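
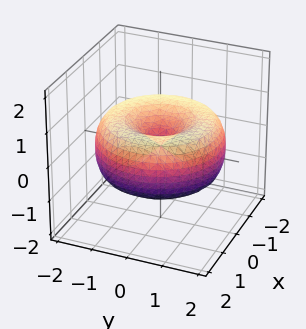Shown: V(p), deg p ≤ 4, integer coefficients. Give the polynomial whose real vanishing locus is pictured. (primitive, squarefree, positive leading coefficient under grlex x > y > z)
First, deg p = 4. A generic line meets the surface in up to 4 points.
Then, symmetries: rotational symmetry about the z-axis ⇒ p depends on x, y only through x² + y².
Then, observable constraints: it meets the z-axis at z = 0 (among the integer gridlines); a circular section at z = 0 has radius between 1 and 2.
Finally, putting this together gives p.

x^4 + 2*x^2*y^2 + y^4 - 3*x^2 - 3*y^2 + 3*z^2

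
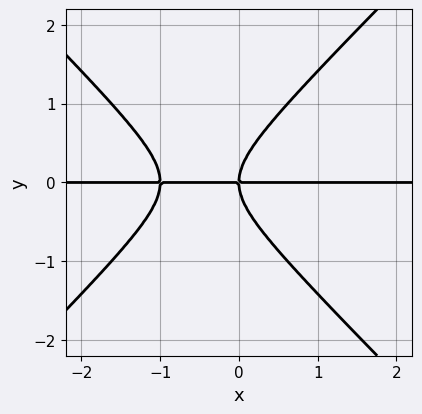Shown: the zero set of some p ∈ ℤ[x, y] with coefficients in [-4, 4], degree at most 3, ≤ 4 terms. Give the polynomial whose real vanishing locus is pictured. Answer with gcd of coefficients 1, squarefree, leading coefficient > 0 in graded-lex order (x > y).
x^2*y - y^3 + x*y

1. deg p = 3. The shape is more complex than any degree-2 curve.
2. Observable constraints: it crosses the y-axis at the gridline y = 0; every point of the x-axis in the box is on the curve.
3. Matching integer coefficients to the picture gives p.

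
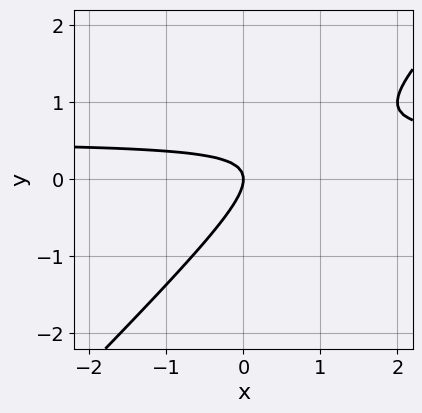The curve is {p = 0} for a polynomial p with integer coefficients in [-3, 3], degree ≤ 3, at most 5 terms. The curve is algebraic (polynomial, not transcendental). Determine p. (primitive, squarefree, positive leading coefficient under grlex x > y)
2*x*y - 2*y^2 - x

(a) The degree is 2 — a generic line meets the curve in up to 2 points.
(b) Observable constraints: one y-axis crossing is at y = 0; one x-axis crossing is at x = 0.
(c) Solving for integer coefficients yields p as stated.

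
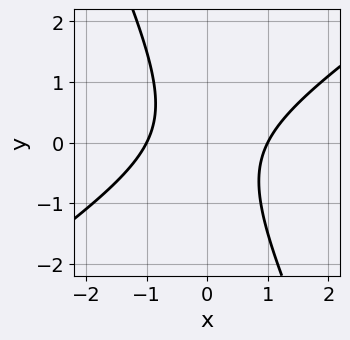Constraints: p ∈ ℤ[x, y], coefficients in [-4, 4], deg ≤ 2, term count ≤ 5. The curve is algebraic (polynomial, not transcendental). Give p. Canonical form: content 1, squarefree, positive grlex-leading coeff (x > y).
Degree: the shape is more complex than any degree-1 curve, so deg p = 2.
From the visible intercepts: among the integer gridlines, it crosses the x-axis at x ∈ {-1, 1}; the curve avoids every integer y-axis point in the box.
Assembling these constraints gives the stated polynomial.

3*x^2 - 3*x*y - 2*y^2 - 3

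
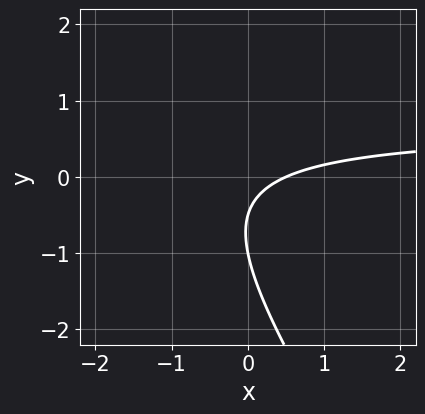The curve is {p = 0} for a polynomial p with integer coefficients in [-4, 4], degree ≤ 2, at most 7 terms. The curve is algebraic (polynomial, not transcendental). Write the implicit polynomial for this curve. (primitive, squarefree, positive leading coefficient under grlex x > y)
3*x*y + 2*y^2 - 2*x + 3*y + 1

1. deg p = 2. The shape is more complex than any degree-1 curve.
2. Checking where it meets the axes: one y-axis crossing is at y = -1.
3. The integer polynomial consistent with all of this is the stated p.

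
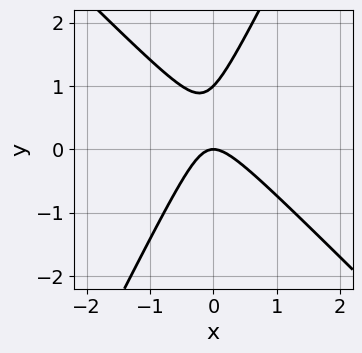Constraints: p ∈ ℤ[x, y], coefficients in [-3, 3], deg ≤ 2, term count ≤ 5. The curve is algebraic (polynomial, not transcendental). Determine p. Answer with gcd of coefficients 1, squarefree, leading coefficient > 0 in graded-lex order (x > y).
First, degree: a generic line meets the curve in up to 2 points, so deg p = 2.
Then, from the visible intercepts: one x-axis crossing is at x = 0; the y-axis gridline crossings are at y ∈ {0, 1}.
Finally, fitting integer coefficients to these (and the overall shape) gives p.

2*x^2 + x*y - y^2 + y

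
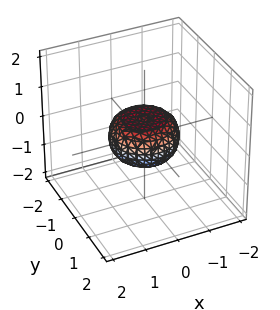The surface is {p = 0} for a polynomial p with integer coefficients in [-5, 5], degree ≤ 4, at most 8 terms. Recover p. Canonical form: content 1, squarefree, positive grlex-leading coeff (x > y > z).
2*x^4 + 4*x^2*y^2 + 2*y^4 - x^2 - y^2 + 3*z^2 - 1

(a) The degree is 4 — a generic line meets the surface in up to 4 points.
(b) Symmetries: rotational symmetry about the z-axis ⇒ p depends on x, y only through x² + y².
(c) From the visible intercepts: a circular section at z = 0 has radius exactly 1; the x-axis gridline crossings are at x ∈ {-1, 1}.
(d) Assembling these constraints gives the stated polynomial. Check: (0, -1, 0) on the y-axis lies on the surface, and p(0, -1, 0) = 0. ✓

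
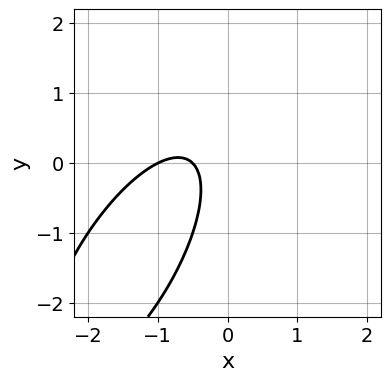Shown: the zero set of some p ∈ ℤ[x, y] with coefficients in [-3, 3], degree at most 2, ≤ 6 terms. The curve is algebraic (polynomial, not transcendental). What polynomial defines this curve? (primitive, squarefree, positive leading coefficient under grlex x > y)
1. The degree is 2 — the shape is more complex than any degree-1 curve.
2. Checking where it meets the axes: one x-axis crossing is at x = -1; the curve avoids every integer y-axis point in the box.
3. The integer polynomial consistent with all of this is the stated p.

2*x^2 - 2*x*y + y^2 + 3*x + 1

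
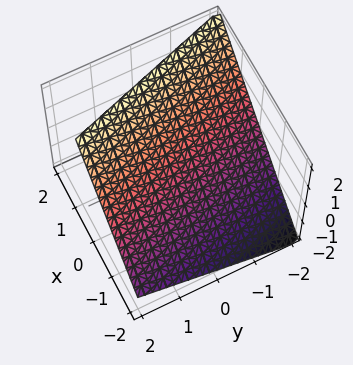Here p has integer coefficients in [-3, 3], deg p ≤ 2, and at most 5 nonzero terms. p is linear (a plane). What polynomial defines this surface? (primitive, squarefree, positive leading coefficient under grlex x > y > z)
3*x + y - 3*z + 2

First, the degree is 1 — the surface is flat (a plane).
Next, checking where it meets the axes: it meets the y-axis at y = -2 (among the integer gridlines).
Finally, putting this together gives p.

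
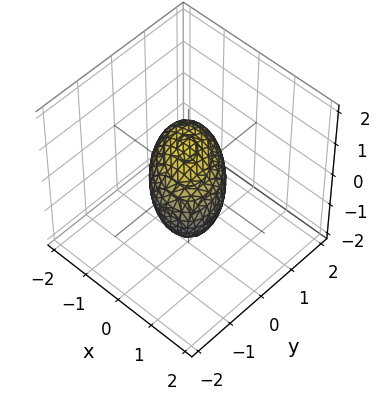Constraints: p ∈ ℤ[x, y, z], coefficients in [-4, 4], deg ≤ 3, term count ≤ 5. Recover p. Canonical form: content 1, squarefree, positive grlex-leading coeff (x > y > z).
x^2 + x*y + y^2 + z^2 - 1

(a) deg p = 2. The shape is more complex than any degree-1 surface.
(b) Against the integer gridlines: the x-axis gridline crossings are at x ∈ {-1, 1}; the y-axis gridline crossings are at y ∈ {-1, 1}; among the integer gridlines, it crosses the z-axis at z ∈ {-1, 1}.
(c) Matching integer coefficients to the picture gives p.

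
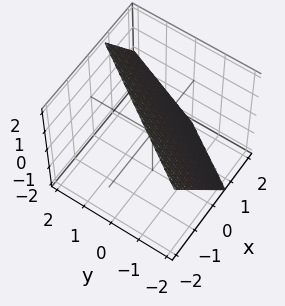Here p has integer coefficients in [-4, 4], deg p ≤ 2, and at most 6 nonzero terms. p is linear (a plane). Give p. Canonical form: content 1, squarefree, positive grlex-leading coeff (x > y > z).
deg p = 1.
From the axis intercepts and sections: it crosses the z-axis at the gridline z = 1; it meets the y-axis at y = -1 (among the integer gridlines).
Solving for integer coefficients yields p as stated.

3*x - 2*y + 2*z - 2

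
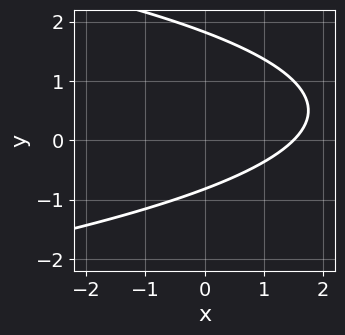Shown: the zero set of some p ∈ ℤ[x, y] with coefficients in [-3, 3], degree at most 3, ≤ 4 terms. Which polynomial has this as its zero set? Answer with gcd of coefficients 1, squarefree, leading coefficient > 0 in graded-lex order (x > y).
2*y^2 + 2*x - 2*y - 3

deg p = 2. The shape is more complex than any degree-1 curve.
Putting this together gives p.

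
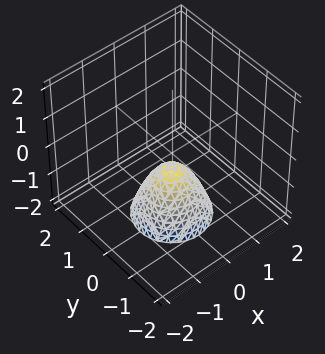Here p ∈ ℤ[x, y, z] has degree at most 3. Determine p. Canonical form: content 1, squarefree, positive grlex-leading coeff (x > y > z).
3*x^2 + 3*y^2 + 2*z + 1

deg p = 2. The shape is more complex than any degree-1 surface.
Symmetry: every cross-section ⟂ z is a circle, so x, y appear only via x² + y².
From the axis intercepts and sections: a circular section at z = -1 has radius between 0 and 1; no y-intercept at any integer in the box.
The integer polynomial consistent with all of this is the stated p.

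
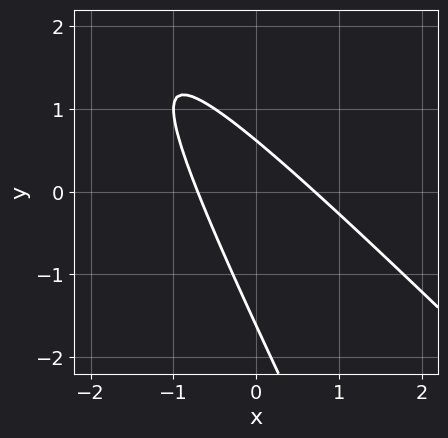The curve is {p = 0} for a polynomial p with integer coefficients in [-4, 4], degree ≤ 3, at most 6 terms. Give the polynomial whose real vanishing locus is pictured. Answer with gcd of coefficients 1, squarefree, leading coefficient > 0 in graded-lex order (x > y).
(a) Degree: a generic line meets the curve in up to 2 points, so deg p = 2.
(b) Solving for integer coefficients yields p as stated.

2*x^2 + 3*x*y + y^2 + y - 1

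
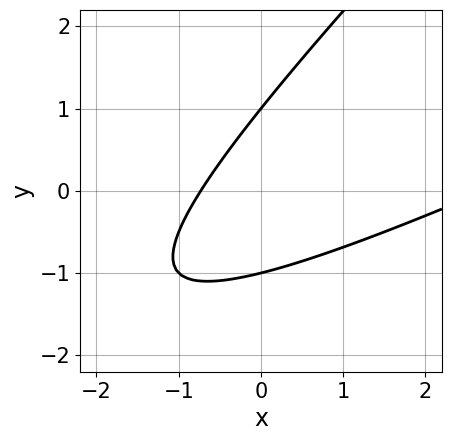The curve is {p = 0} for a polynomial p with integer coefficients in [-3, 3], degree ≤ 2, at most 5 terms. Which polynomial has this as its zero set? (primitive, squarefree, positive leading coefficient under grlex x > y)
First, the degree is 2 — the shape is more complex than any degree-1 curve.
Next, against the integer gridlines: the y-axis gridline crossings are at y ∈ {-1, 1}.
Finally, solving for integer coefficients yields p as stated.

x^2 - 3*x*y + 2*y^2 - 2*x - 2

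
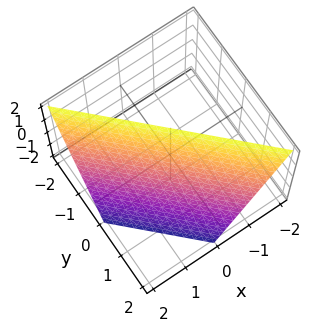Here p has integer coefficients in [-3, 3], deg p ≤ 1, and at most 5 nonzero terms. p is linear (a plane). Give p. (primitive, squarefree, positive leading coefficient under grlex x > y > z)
The degree is 1 — the surface is flat (a plane).
From the visible intercepts: it meets the y-axis at y = 1 (among the integer gridlines); it crosses the z-axis at the gridline z = 2.
The integer polynomial consistent with all of this is the stated p. Check: (1, 0, 0) on the x-axis lies on the surface, and p(1, 0, 0) = 0. ✓

2*x + 2*y + z - 2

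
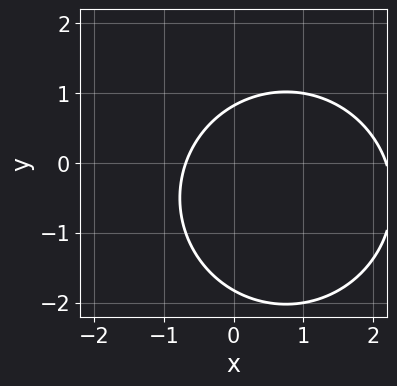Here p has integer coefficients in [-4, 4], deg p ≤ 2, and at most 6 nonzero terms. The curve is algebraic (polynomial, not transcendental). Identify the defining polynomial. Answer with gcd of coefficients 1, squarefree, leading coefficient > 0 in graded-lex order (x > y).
2*x^2 + 2*y^2 - 3*x + 2*y - 3

(a) Degree: no degree-1 curve has this shape, so deg p = 2.
(b) Matching integer coefficients to the picture gives p.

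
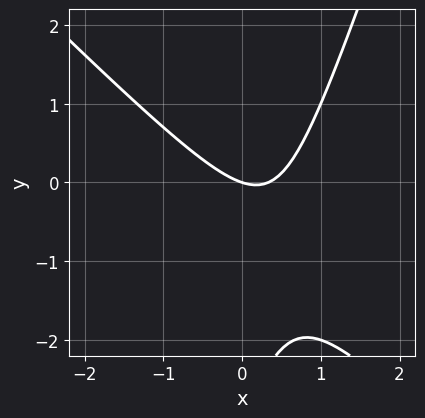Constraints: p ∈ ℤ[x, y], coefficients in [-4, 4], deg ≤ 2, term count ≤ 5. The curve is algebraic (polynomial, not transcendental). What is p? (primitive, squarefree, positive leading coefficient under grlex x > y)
1. Degree: a generic line meets the curve in up to 2 points, so deg p = 2.
2. From the visible intercepts: it crosses the x-axis at the gridline x = 0; it meets the y-axis at y = 0 (among the integer gridlines).
3. Assembling these constraints gives the stated polynomial.

3*x^2 + 2*x*y - y^2 - x - 3*y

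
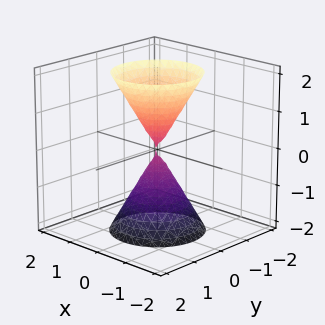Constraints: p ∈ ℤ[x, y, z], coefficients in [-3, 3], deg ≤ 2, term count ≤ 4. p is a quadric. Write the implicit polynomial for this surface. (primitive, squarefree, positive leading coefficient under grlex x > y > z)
3*x^2 + 3*y^2 - z^2

First, the picture has 2 separate pieces.
Then, the degree is 2 — a double cone through the origin; a quadric.
Then, symmetries: the z ↦ −z reflection is a symmetry, so z appears only in even powers; rotational symmetry about the z-axis ⇒ p depends on x, y only through x² + y².
Then, checking where it meets the axes: one x-axis crossing is at x = 0; a circular section at z = 2 has radius between 1 and 2; it crosses the z-axis at the gridline z = 0.
Finally, the integer polynomial consistent with all of this is the stated p.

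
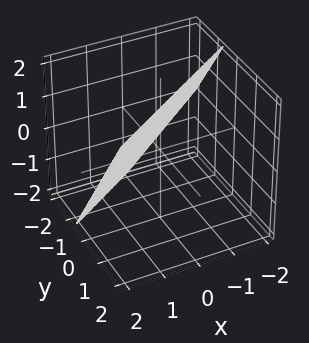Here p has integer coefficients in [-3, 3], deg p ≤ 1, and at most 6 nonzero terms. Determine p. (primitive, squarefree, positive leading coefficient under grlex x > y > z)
2*x - 3*y + 2*z - 2

First, deg p = 1. Every cross-section is a straight line — this is a plane.
Then, checking where it meets the axes: it meets the z-axis at z = 1 (among the integer gridlines); one x-axis crossing is at x = 1.
Finally, putting this together gives p.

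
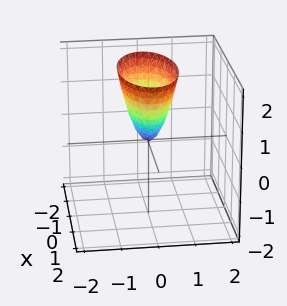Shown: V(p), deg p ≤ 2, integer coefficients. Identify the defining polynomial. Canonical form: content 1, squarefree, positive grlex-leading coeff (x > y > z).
x^2 + 3*y^2 - z

The degree is 2 — a single bowl opening along one axis; a quadric.
Symmetries: it's symmetric under x → −x, forcing even powers of x; it's symmetric under y → −y, forcing even powers of y.
Checking where it meets the axes: it crosses the z-axis at the gridline z = 0; it meets the x-axis at x = 0 (among the integer gridlines); one y-axis crossing is at y = 0.
Fitting integer coefficients to these (and the overall shape) gives p.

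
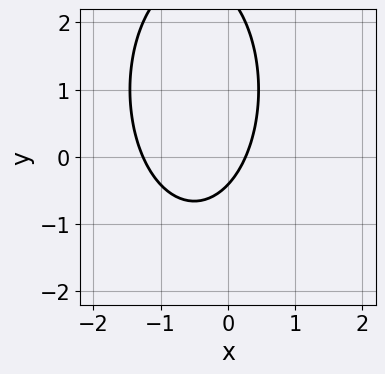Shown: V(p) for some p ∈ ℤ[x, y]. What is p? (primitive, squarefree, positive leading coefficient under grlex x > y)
First, deg p = 2.
Finally, solving for integer coefficients yields p as stated.

3*x^2 + y^2 + 3*x - 2*y - 1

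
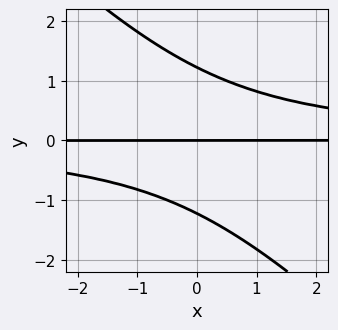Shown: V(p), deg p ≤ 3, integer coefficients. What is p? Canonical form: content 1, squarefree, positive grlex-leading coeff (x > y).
First, the degree is 3 — the shape is more complex than any degree-2 curve.
Next, from the visible intercepts: the visible x-axis segment lies entirely on the curve; it crosses the y-axis at the gridline y = 0.
Finally, assembling these constraints gives the stated polynomial.

2*x*y^2 + 2*y^3 - 3*y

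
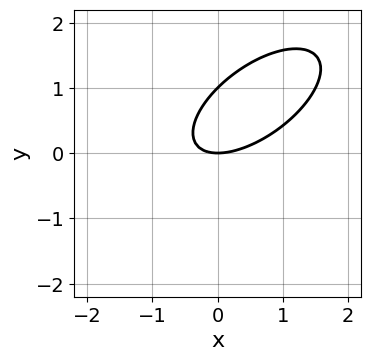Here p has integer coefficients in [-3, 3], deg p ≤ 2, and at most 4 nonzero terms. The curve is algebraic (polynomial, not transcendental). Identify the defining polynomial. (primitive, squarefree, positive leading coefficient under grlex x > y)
1. The degree is 2 — no degree-1 curve has this shape.
2. Reading off the gridlines: among the integer gridlines, it crosses the y-axis at y ∈ {0, 1}; one x-axis crossing is at x = 0.
3. Putting this together gives p.

2*x^2 - 3*x*y + 3*y^2 - 3*y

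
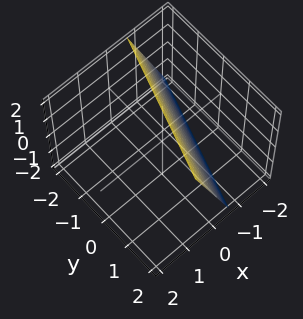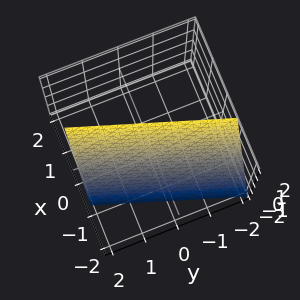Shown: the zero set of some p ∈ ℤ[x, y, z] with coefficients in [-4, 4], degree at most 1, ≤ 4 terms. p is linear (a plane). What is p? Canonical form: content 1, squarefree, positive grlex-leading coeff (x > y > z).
First, deg p = 1.
Then, against the integer gridlines: one z-axis crossing is at z = 2; it crosses the y-axis at the gridline y = 2.
Finally, putting this together gives p.

3*x - y - z + 2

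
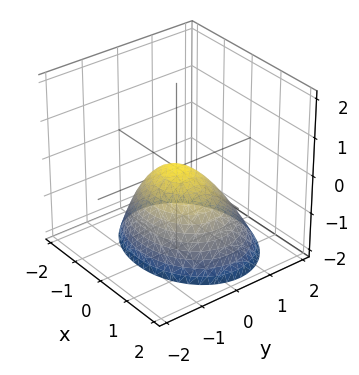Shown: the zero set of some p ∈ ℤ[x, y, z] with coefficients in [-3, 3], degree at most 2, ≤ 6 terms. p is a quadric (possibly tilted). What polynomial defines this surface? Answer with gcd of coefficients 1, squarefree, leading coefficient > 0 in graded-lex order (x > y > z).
1. deg p = 2. The shape is more complex than any degree-1 surface.
2. Against the integer gridlines: one x-axis crossing is at x = 0; it meets the y-axis at y = 0 (among the integer gridlines); it crosses the z-axis at the gridline z = 0.
3. Fitting integer coefficients to these (and the overall shape) gives p.

2*x^2 + 3*y^2 + y*z + 3*z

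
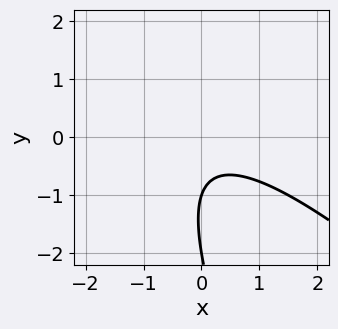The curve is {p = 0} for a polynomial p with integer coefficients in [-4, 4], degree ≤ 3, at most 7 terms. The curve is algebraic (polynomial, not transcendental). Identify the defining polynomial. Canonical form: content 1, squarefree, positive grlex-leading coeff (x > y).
2*x^2 + 3*x*y + y^2 + 3*y + 2

1. The degree is 2 — no degree-1 curve has this shape.
2. From the visible intercepts: the y-axis gridline crossings are at y ∈ {-2, -1}; no x-intercept at any integer in the box.
3. Together with the visible shape, these determine p as stated.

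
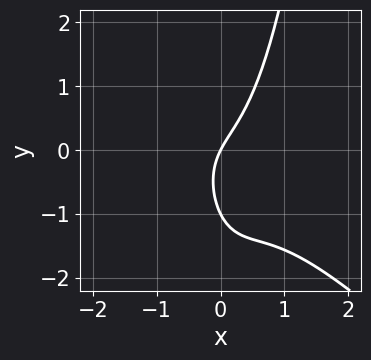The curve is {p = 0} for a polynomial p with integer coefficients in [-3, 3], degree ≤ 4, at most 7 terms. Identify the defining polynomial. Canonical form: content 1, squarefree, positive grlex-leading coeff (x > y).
2*x^3 + 2*x^2*y - y^2 + 2*x - y

(a) deg p = 3. The shape is more complex than any degree-2 curve.
(b) From the visible intercepts: the y-axis gridline crossings are at y ∈ {-1, 0}; one x-axis crossing is at x = 0.
(c) Solving for integer coefficients yields p as stated.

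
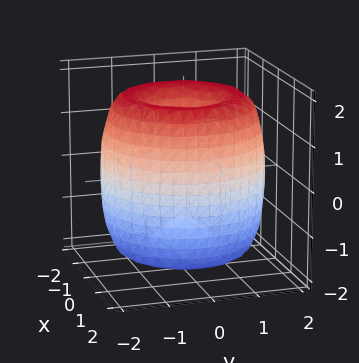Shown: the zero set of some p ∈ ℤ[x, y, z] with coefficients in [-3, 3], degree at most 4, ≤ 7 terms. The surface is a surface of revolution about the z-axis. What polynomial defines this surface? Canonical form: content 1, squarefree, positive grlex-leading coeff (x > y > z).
x^4 + 2*x^2*y^2 + y^4 - 3*x^2 - 3*y^2 + z^2 - 1

(a) The degree is 4 — the shape is more complex than any degree-3 surface.
(b) Symmetry: the surface is invariant under rotation about z: p = q(x² + y², z).
(c) Observable constraints: the z-axis gridline crossings are at z ∈ {-1, 1}; a circular section at z = 0 has radius between 1 and 2.
(d) Assembling these constraints gives the stated polynomial.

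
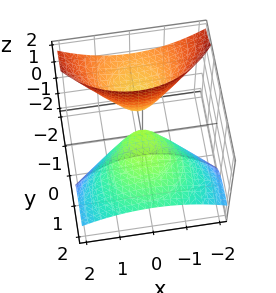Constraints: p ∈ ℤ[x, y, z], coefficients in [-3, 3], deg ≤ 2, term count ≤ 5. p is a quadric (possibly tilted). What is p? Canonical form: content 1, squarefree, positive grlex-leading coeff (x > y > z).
x^2 + y^2 + 3*y*z + z

There are 2 components. They look like related sheets of one shape, so recover p as a whole.
The degree is 2 — no degree-1 surface has this shape.
Reading off the gridlines: it meets the z-axis at z = 0 (among the integer gridlines); it crosses the x-axis at the gridline x = 0; one y-axis crossing is at y = 0.
Solving for integer coefficients yields p as stated.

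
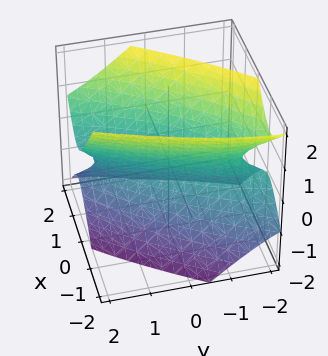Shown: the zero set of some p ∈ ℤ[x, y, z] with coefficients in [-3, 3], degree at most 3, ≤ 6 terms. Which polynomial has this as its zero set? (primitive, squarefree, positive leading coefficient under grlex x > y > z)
3*x^2 - 3*x*y + y^2 - y*z - 2*z^2 - 1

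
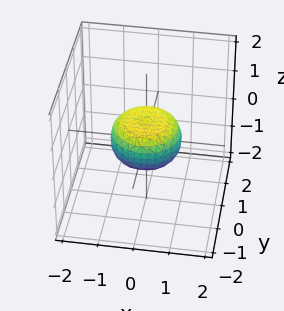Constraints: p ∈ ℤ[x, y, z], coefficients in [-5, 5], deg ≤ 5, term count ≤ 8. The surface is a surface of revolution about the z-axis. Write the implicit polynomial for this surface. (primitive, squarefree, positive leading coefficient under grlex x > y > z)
2*x^4 + 4*x^2*y^2 + 2*y^4 - x^2 - y^2 + 3*z^2 - 1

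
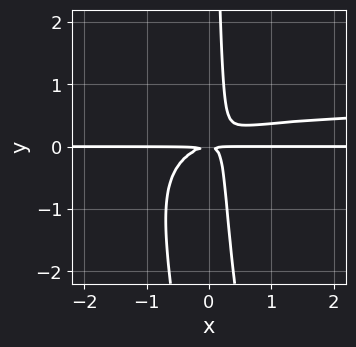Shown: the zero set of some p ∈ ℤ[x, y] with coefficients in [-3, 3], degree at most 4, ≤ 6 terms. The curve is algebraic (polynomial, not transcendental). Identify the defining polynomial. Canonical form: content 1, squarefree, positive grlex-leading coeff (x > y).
1. deg p = 4.
2. Observable constraints: the visible x-axis segment lies entirely on the curve.
3. Together with the visible shape, these determine p as stated.

3*x^2*y^2 + x*y^3 - 2*x^2*y + 3*x*y^2 - y^2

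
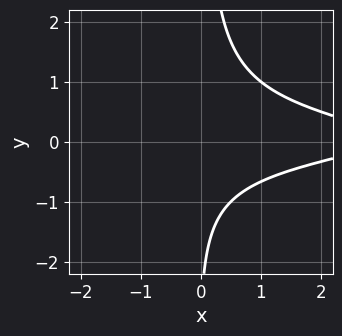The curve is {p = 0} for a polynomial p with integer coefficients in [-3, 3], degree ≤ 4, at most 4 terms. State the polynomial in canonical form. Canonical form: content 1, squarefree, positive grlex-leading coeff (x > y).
First, degree: a generic line meets the curve in up to 3 points, so deg p = 3.
Then, against the integer gridlines: the curve avoids every integer x-axis point in the box; it misses every integer gridline on the y-axis.
Finally, matching integer coefficients to the picture gives p.

3*x*y^2 + x - y - 3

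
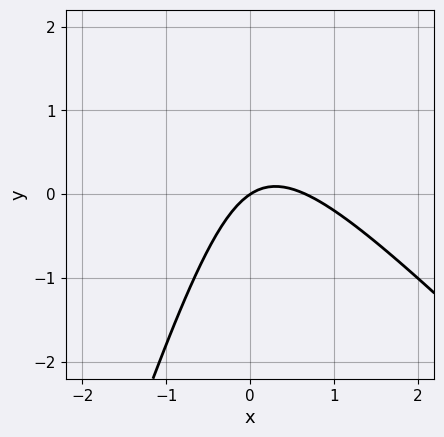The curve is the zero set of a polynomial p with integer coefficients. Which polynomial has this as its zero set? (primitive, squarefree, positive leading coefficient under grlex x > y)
1. The degree is 2 — no degree-1 curve has this shape.
2. Against the integer gridlines: one x-axis crossing is at x = 0; one y-axis crossing is at y = 0.
3. The integer polynomial consistent with all of this is the stated p.

3*x^2 + 2*x*y - y^2 - 2*x + 3*y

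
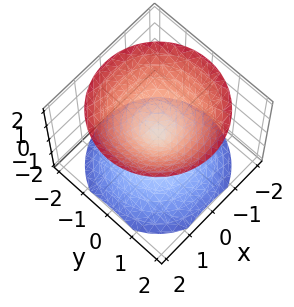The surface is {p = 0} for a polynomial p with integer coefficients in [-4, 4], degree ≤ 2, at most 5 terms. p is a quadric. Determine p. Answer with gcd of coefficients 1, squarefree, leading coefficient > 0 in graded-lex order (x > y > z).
1. There are 2 components.
2. The degree is 2 — a double cone through the origin; a quadric.
3. Symmetries: rotational symmetry about the z-axis ⇒ p depends on x, y only through x² + y²; the z ↦ −z reflection is a symmetry, so z appears only in even powers.
4. From the axis intercepts and sections: a circular section at z = -1 has radius exactly 1; one x-axis crossing is at x = 0; it crosses the y-axis at the gridline y = 0; it crosses the z-axis at the gridline z = 0.
5. Assembling these constraints gives the stated polynomial.

x^2 + y^2 - z^2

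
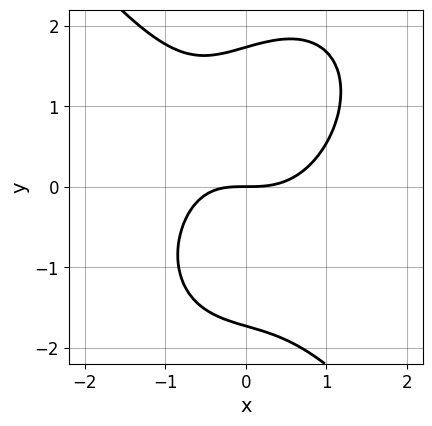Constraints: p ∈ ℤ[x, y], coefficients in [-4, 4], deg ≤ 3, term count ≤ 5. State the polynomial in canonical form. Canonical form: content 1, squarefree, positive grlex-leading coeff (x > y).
1. deg p = 3. No degree-2 curve has this shape.
2. Reading off the gridlines: it crosses the x-axis at the gridline x = 0; it meets the y-axis at y = 0 (among the integer gridlines).
3. Together with the visible shape, these determine p as stated.

2*x^3 + y^3 - x*y - 3*y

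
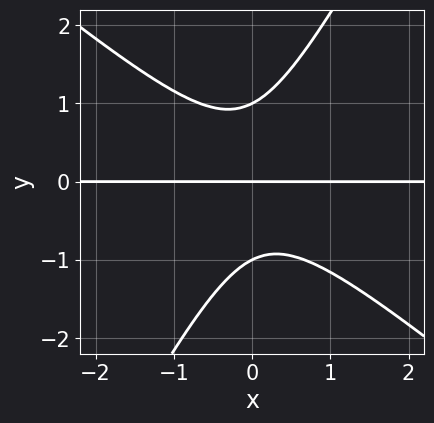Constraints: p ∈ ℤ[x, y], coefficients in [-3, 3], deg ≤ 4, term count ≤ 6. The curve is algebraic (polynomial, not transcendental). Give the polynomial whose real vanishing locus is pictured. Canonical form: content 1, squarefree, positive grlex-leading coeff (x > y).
3*x^2*y + 2*x*y^2 - 2*y^3 + 2*y

1. deg p = 3.
2. From the axis intercepts and sections: the y-axis gridline crossings are at y ∈ {-1, 0, 1}; the visible x-axis segment lies entirely on the curve.
3. Fitting integer coefficients to these (and the overall shape) gives p.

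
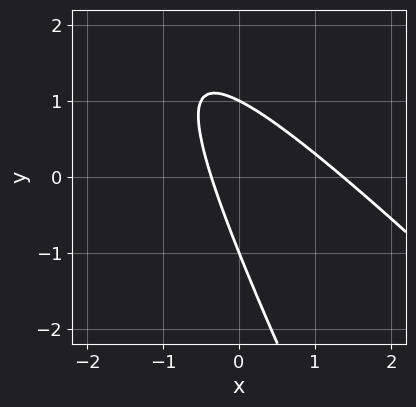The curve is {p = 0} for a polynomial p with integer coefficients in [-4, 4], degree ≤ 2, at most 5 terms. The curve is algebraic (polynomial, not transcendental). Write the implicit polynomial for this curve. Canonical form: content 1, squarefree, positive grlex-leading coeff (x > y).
2*x^2 + 3*x*y + y^2 - 2*x - 1

First, the degree is 2 — a generic line meets the curve in up to 2 points.
Next, from the visible intercepts: among the integer gridlines, it crosses the y-axis at y ∈ {-1, 1}.
Finally, the integer polynomial consistent with all of this is the stated p.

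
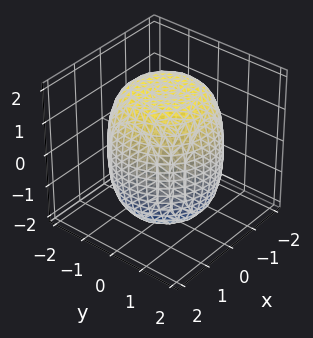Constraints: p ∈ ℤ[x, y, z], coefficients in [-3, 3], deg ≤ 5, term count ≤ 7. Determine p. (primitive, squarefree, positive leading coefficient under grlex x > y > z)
x^4 + 2*x^2*y^2 + y^4 - x^2 - y^2 + z^2 - 3

First, degree: the shape is more complex than any degree-3 surface, so deg p = 4.
Next, by symmetry, the surface is invariant under rotation about z: p = q(x² + y², z).
Then, reading off the gridlines: a circular section at z = 1 has radius between 1 and 2.
Finally, these observations pin down the coefficients.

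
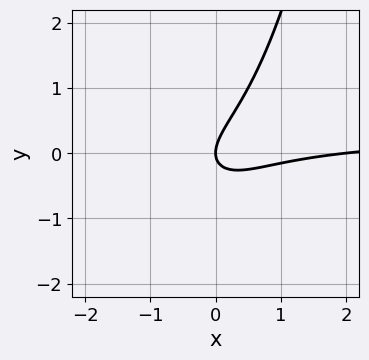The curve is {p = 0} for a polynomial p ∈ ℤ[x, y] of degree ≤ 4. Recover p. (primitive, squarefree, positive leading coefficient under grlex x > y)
3*x^2*y - x^2 + 3*x*y - 3*y^2 + 2*x

Degree: the shape is more complex than any degree-2 curve, so deg p = 3.
Checking where it meets the axes: the x-axis gridline crossings are at x ∈ {0, 2}; one y-axis crossing is at y = 0.
The integer polynomial consistent with all of this is the stated p.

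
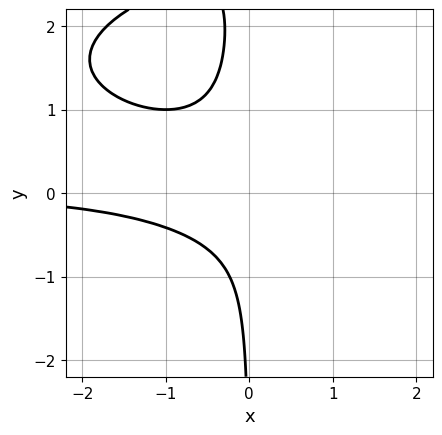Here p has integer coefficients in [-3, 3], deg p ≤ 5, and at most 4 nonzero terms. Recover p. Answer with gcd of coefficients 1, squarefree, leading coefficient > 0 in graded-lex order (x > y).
The degree is 4 — no degree-3 curve has this shape.
Against the integer gridlines: no x-intercept at any integer in the box; the curve avoids every integer y-axis point in the box.
Solving for integer coefficients yields p as stated.

x*y^3 - x^2*y - 3*x*y^2 - 1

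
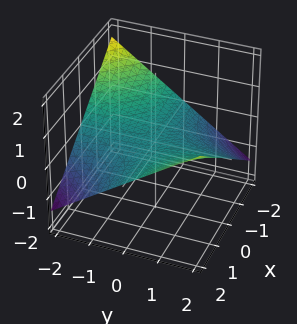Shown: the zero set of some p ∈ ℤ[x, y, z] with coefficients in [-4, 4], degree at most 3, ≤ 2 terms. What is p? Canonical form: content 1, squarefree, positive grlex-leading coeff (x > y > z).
(a) deg p = 2.
(b) From the axis intercepts and sections: the visible x-axis segment lies entirely on the surface; every point of the y-axis in the box is on the surface.
(c) Putting this together gives p.

x*y - 3*z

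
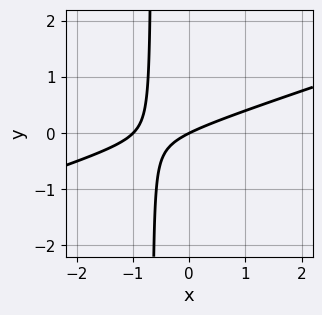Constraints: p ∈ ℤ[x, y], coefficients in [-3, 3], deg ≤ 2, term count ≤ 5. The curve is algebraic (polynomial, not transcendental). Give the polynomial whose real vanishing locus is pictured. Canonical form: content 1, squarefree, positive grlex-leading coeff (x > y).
x^2 - 3*x*y + x - 2*y

First, deg p = 2.
Next, observable constraints: among the integer gridlines, it crosses the x-axis at x ∈ {-1, 0}; it crosses the y-axis at the gridline y = 0.
Finally, the integer polynomial consistent with all of this is the stated p.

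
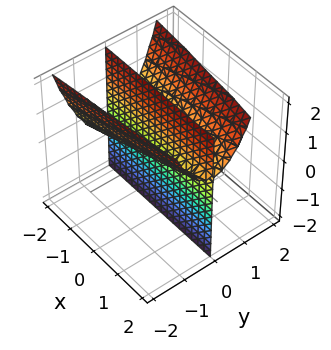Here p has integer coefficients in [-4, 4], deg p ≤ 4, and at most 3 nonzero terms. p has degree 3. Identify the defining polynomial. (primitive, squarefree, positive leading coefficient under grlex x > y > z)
3*y^3 + x*y - 3*y*z

(a) The picture has 2 separate pieces. They look like related sheets of one shape, so recover p as a whole.
(b) Degree: a generic line meets the surface in up to 3 points, so deg p = 3.
(c) Checking where it meets the axes: it meets the y-axis at y = 0 (among the integer gridlines); every point of the z-axis in the box is on the surface; every point of the x-axis in the box is on the surface.
(d) Assembling these constraints gives the stated polynomial.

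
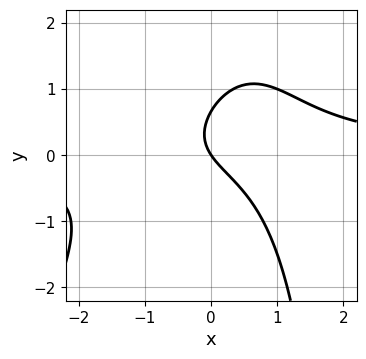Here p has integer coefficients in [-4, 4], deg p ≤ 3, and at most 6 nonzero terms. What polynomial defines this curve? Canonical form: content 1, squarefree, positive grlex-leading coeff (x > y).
The degree is 3 — a generic line meets the curve in up to 3 points.
Observable constraints: it meets the y-axis at y = 0 (among the integer gridlines); one x-axis crossing is at x = 0.
Fitting integer coefficients to these (and the overall shape) gives p.

3*x^2*y - x*y^2 + 3*y^2 - 3*x - 2*y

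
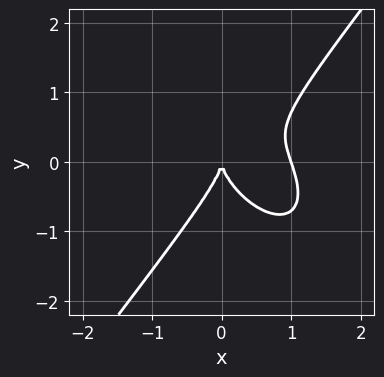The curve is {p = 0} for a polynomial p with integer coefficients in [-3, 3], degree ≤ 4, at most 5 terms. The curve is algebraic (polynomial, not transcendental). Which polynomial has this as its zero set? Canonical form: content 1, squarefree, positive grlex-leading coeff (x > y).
3*x^3 + x^2*y - 2*y^3 - 3*x^2

1. The degree is 3 — a generic line meets the curve in up to 3 points.
2. From the axis intercepts and sections: the x-axis gridline crossings are at x ∈ {0, 1}; one y-axis crossing is at y = 0.
3. Assembling these constraints gives the stated polynomial.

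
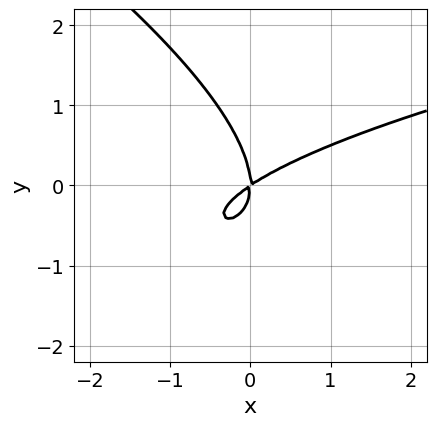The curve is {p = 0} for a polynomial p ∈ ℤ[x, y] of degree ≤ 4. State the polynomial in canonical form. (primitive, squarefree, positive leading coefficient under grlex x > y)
x*y^2 + 2*y^3 - 2*x^2 + 3*x*y

deg p = 3. No degree-2 curve has this shape.
From the axis intercepts and sections: it meets the x-axis at x = 0 (among the integer gridlines); one y-axis crossing is at y = 0.
Putting this together gives p.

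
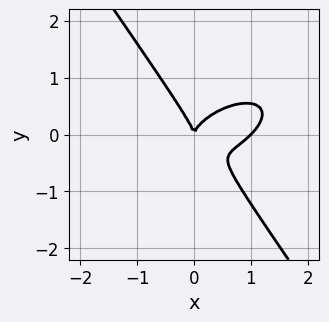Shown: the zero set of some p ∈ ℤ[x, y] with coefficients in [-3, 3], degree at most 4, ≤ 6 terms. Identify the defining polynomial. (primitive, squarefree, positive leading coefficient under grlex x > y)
First, deg p = 3. A generic line meets the curve in up to 3 points.
Then, from the axis intercepts and sections: among the integer gridlines, it crosses the x-axis at x ∈ {0, 1}; one y-axis crossing is at y = 0.
Finally, putting this together gives p.

2*x^3 - 2*x^2*y + 2*x*y^2 + 3*y^3 - 2*x^2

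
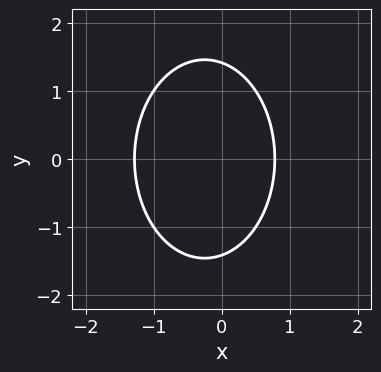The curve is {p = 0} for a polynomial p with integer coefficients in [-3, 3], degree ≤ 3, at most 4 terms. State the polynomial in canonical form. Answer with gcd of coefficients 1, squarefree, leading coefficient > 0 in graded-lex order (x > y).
(a) deg p = 2. The shape is more complex than any degree-1 curve.
(b) Symmetries: it's symmetric under y → −y, forcing even powers of y.
(c) Solving for integer coefficients yields p as stated.

2*x^2 + y^2 + x - 2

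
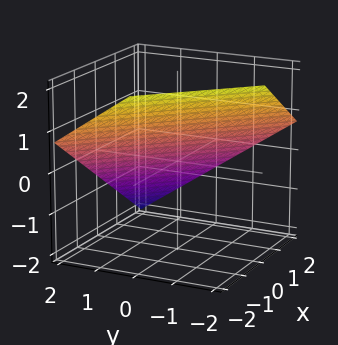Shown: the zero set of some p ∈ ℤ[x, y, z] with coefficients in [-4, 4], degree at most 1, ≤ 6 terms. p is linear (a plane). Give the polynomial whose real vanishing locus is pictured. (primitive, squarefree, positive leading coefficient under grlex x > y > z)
deg p = 1. The surface is flat (a plane).
Checking where it meets the axes: it meets the x-axis at x = 1 (among the integer gridlines); one y-axis crossing is at y = 1.
Solving for integer coefficients yields p as stated.

2*x + 2*y + 3*z - 2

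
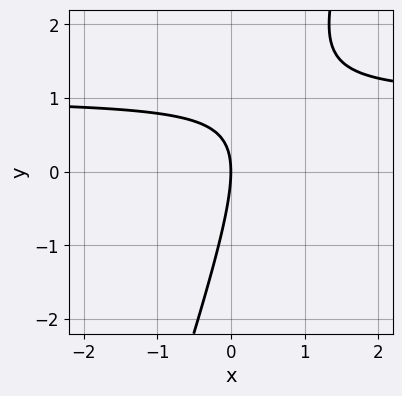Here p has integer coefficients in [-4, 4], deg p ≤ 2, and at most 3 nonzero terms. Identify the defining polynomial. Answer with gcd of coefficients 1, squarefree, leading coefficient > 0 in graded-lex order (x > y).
3*x*y - y^2 - 3*x

(a) Degree: no degree-1 curve has this shape, so deg p = 2.
(b) Against the integer gridlines: one y-axis crossing is at y = 0; one x-axis crossing is at x = 0.
(c) Fitting integer coefficients to these (and the overall shape) gives p.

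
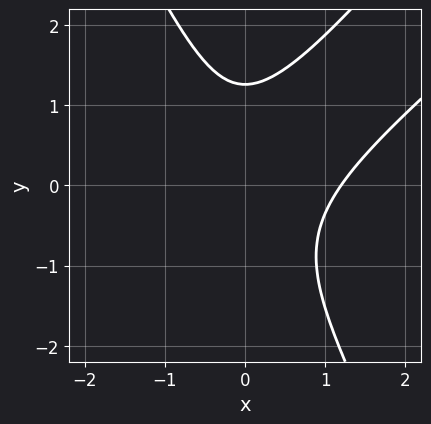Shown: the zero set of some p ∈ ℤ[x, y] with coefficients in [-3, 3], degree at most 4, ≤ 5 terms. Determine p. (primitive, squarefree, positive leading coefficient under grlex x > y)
1. Degree: no degree-2 curve has this shape, so deg p = 3.
2. The integer polynomial consistent with all of this is the stated p.

2*x^3 - 3*x^2*y + y^3 - x^2 - 2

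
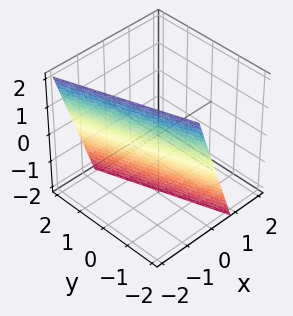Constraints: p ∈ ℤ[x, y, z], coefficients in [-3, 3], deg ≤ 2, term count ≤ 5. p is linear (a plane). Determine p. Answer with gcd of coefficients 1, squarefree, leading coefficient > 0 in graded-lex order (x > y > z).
3*x + y + z + 2

deg p = 1. The surface is flat (a plane).
Against the integer gridlines: it crosses the z-axis at the gridline z = -2; it crosses the y-axis at the gridline y = -2.
Matching integer coefficients to the picture gives p.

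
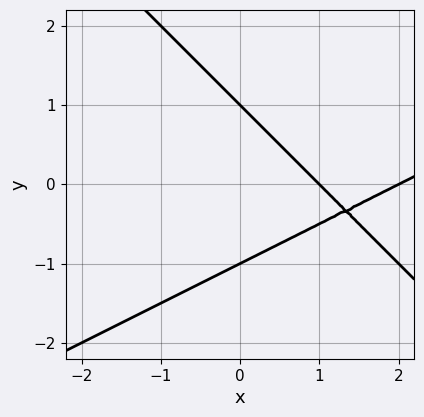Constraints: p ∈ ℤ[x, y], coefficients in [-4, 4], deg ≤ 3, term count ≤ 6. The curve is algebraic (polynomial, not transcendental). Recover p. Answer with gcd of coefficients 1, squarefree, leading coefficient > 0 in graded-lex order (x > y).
(a) deg p = 2. No degree-1 curve has this shape.
(b) Reading off the gridlines: among the integer gridlines, it crosses the y-axis at y ∈ {-1, 1}; among the integer gridlines, it crosses the x-axis at x ∈ {1, 2}.
(c) These observations pin down the coefficients.

x^2 - x*y - 2*y^2 - 3*x + 2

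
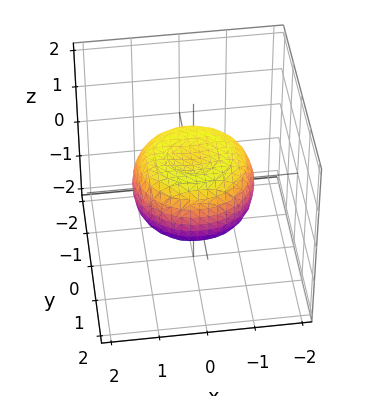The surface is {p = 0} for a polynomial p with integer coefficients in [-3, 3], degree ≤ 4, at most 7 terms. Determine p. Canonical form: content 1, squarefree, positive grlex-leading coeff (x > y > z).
deg p = 4. A generic line meets the surface in up to 4 points.
By symmetry, the surface is invariant under rotation about z: p = q(x² + y², z).
From the visible intercepts: a circular section at z = 0 has radius between 1 and 2.
These observations pin down the coefficients.

x^4 + 2*x^2*y^2 + y^4 - x^2 - y^2 + 2*z^2 - 1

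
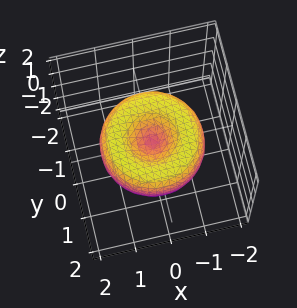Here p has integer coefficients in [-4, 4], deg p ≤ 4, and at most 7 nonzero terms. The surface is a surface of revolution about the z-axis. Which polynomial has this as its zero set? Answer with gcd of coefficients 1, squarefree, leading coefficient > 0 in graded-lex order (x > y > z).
The degree is 4 — a generic line meets the surface in up to 4 points.
Symmetry: the surface is invariant under rotation about z: p = q(x² + y², z).
From the axis intercepts and sections: it meets the x-axis at x = 0 (among the integer gridlines); a circular section at z = 0 has radius between 1 and 2.
Together with the visible shape, these determine p as stated.

x^4 + 2*x^2*y^2 + y^4 - 2*x^2 - 2*y^2 + 2*z^2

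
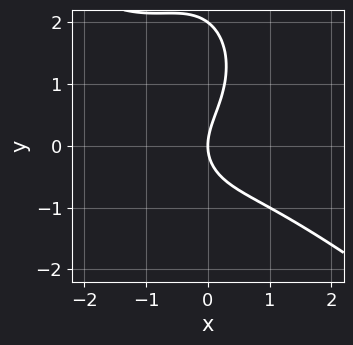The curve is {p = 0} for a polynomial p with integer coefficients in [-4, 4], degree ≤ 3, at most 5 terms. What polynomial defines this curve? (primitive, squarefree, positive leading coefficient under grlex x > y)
2*x^3 + 2*x^2*y + y^3 - 2*y^2 + 3*x

First, degree: the shape is more complex than any degree-2 curve, so deg p = 3.
Next, from the axis intercepts and sections: it meets the x-axis at x = 0 (among the integer gridlines); among the integer gridlines, it crosses the y-axis at y ∈ {0, 2}.
Finally, together with the visible shape, these determine p as stated.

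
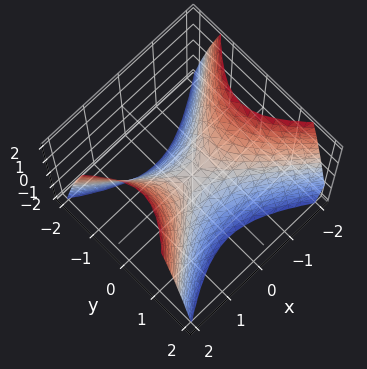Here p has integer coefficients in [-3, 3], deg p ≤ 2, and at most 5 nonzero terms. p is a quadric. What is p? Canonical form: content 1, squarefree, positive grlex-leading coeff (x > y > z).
2*x^2 - 3*y^2 - 2*z

(a) The degree is 2 — a hyperbolic paraboloid; a quadric.
(b) Symmetries: it's symmetric under x → −x, forcing even powers of x; the y ↦ −y reflection is a symmetry, so y appears only in even powers.
(c) From the axis intercepts and sections: it meets the y-axis at y = 0 (among the integer gridlines); one x-axis crossing is at x = 0; it meets the z-axis at z = 0 (among the integer gridlines).
(d) Assembling these constraints gives the stated polynomial.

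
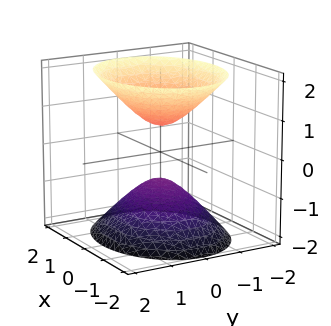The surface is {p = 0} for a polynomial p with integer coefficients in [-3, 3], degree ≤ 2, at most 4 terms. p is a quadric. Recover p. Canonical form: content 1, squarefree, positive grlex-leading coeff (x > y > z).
2*x^2 + 3*y^2 - 2*z^2 + 1

1. There are 2 components.
2. The degree is 2 — two separate bowl-shaped sheets opening away from each other; a quadric.
3. Symmetries: it's symmetric under x → −x, forcing even powers of x; it's symmetric under y → −y, forcing even powers of y; it's symmetric under z → −z, forcing even powers of z.
4. Checking where it meets the axes: it misses every integer gridline on the y-axis; it misses every integer gridline on the x-axis.
5. Together with the visible shape, these determine p as stated.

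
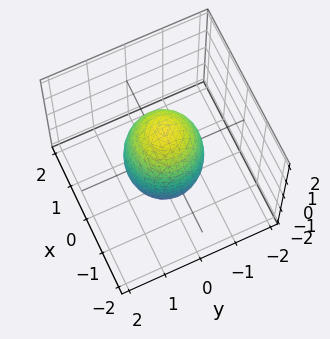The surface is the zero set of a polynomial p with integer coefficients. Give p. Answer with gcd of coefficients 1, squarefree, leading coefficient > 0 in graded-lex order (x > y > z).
3*x^2 + 3*y^2 + z^2 - 3

First, the degree is 2 — a generic line meets the surface in up to 2 points.
Next, symmetry: the surface is invariant under rotation about z: p = q(x² + y², z).
Then, against the integer gridlines: a circular section at z = 1 has radius between 0 and 1; the y-axis gridline crossings are at y ∈ {-1, 1}.
Finally, assembling these constraints gives the stated polynomial. Check: (-1, 0, 0) on the x-axis lies on the surface, and p(-1, 0, 0) = 0. ✓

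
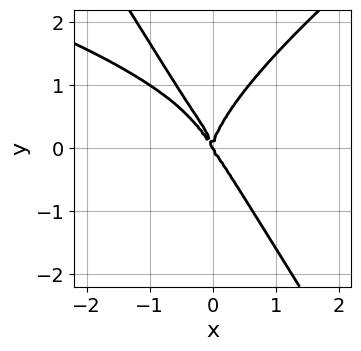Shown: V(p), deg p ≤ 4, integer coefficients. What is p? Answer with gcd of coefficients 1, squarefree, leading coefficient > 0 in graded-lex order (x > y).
Degree: a generic line meets the curve in up to 4 points, so deg p = 4.
Against the integer gridlines: it crosses the y-axis at the gridline y = 0; one x-axis crossing is at x = 0.
Fitting integer coefficients to these (and the overall shape) gives p.

x^2*y^2 - x*y^3 - y^4 + 3*x^3 + 2*x^2*y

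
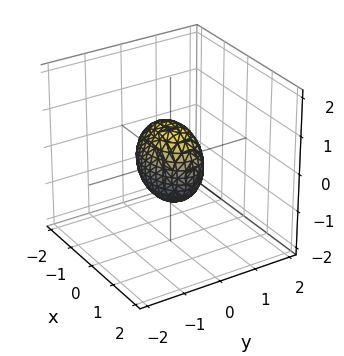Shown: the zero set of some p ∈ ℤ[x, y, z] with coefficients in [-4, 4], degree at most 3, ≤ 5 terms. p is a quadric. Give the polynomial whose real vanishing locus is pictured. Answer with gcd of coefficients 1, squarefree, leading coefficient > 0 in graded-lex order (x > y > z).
x^2 + 2*y^2 + z^2 - 1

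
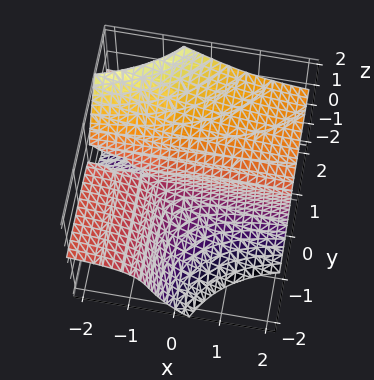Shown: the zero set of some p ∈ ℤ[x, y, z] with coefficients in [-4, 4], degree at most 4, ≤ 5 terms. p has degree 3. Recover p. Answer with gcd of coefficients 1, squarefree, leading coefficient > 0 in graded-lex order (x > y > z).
Degree: no degree-2 surface has this shape, so deg p = 3.
Reading off the gridlines: one y-axis crossing is at y = 0; the visible x-axis segment lies entirely on the surface; one z-axis crossing is at z = 0.
The integer polynomial consistent with all of this is the stated p.

3*x*y*z - y*z^2 + 2*z^3 - 2*x*y - 2*y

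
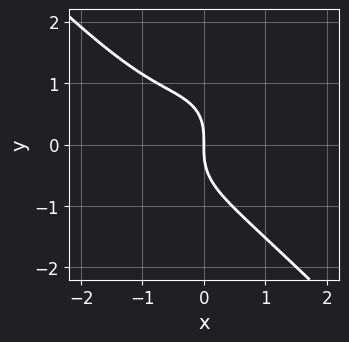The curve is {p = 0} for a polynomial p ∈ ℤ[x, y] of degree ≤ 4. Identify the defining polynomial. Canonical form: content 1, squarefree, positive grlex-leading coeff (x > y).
(a) The degree is 3 — a generic line meets the curve in up to 3 points.
(b) Observable constraints: it meets the x-axis at x = 0 (among the integer gridlines); one y-axis crossing is at y = 0.
(c) These observations pin down the coefficients.

2*x^3 + 2*y^3 + 2*x^2 + 3*x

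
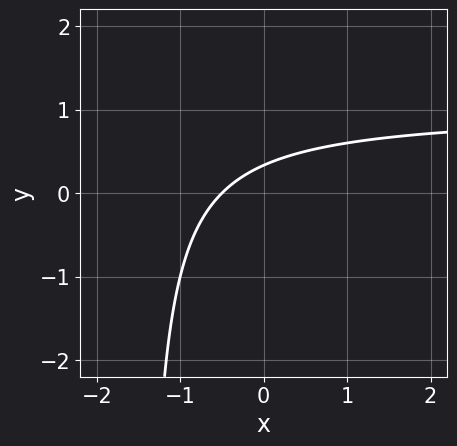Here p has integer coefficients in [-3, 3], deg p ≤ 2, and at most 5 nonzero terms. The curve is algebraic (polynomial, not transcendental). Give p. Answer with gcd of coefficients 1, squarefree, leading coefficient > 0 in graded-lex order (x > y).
2*x*y - 2*x + 3*y - 1

(a) deg p = 2. The shape is more complex than any degree-1 curve.
(b) Putting this together gives p.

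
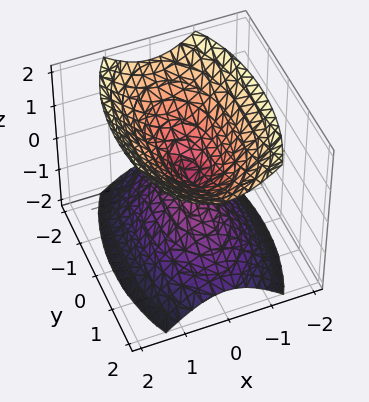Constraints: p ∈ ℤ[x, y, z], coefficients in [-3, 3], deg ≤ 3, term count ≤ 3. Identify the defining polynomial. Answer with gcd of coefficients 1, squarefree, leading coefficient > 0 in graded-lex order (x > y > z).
3*x^2 + y^2 - 2*z^2

1. There are 2 components. They look like related sheets of one shape, so recover p as a whole.
2. Degree: a double cone through the origin; a quadric, so deg p = 2.
3. Symmetries: it's symmetric under y → −y, forcing even powers of y; it's symmetric under z → −z, forcing even powers of z; it's symmetric under x → −x, forcing even powers of x.
4. Against the integer gridlines: it crosses the z-axis at the gridline z = 0; one x-axis crossing is at x = 0; it meets the y-axis at y = 0 (among the integer gridlines).
5. Fitting integer coefficients to these (and the overall shape) gives p.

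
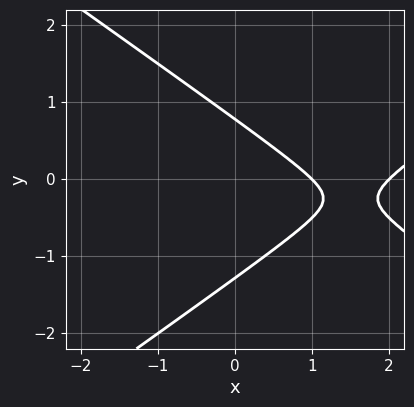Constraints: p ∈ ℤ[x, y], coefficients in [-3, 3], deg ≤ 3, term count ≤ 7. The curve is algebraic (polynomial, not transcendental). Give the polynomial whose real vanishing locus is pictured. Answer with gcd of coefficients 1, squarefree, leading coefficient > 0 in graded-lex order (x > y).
x^2 - 2*y^2 - 3*x - y + 2

1. Degree: no degree-1 curve has this shape, so deg p = 2.
2. From the axis intercepts and sections: among the integer gridlines, it crosses the x-axis at x ∈ {1, 2}.
3. Together with the visible shape, these determine p as stated.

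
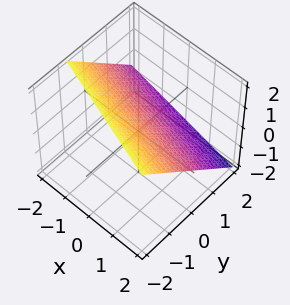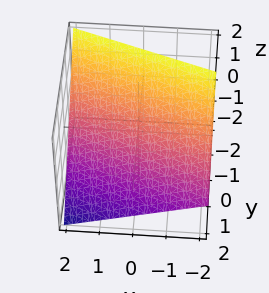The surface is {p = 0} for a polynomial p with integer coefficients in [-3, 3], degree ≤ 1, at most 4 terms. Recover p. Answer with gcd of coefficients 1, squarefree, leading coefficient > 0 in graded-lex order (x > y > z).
1. The degree is 1 — the surface is flat (a plane).
2. Observable constraints: it crosses the x-axis at the gridline x = 2.
3. Fitting integer coefficients to these (and the overall shape) gives p.

x + 3*y + 3*z - 2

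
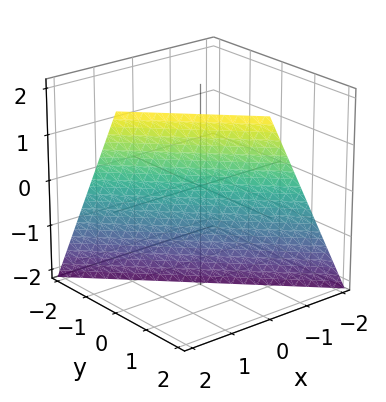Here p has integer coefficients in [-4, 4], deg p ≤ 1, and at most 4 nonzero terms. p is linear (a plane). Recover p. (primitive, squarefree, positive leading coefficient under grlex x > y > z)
First, the degree is 1 — the surface is flat (a plane).
Then, from the axis intercepts and sections: it crosses the y-axis at the gridline y = 1; it crosses the x-axis at the gridline x = 1; one z-axis crossing is at z = -2.
Finally, these observations pin down the coefficients.

2*x + 2*y - z - 2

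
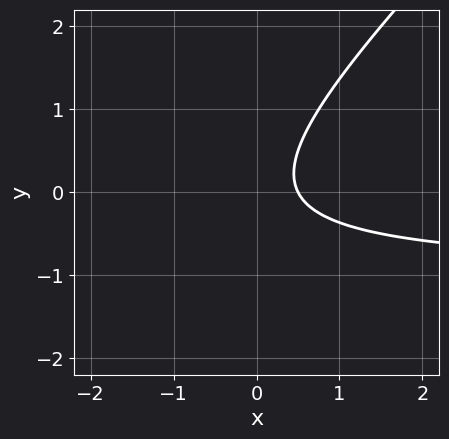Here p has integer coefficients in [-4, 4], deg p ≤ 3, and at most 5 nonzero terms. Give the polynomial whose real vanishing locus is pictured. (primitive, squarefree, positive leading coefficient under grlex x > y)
1. Degree: no degree-1 curve has this shape, so deg p = 2.
2. Checking where it meets the axes: no y-intercept at any integer in the box.
3. Solving for integer coefficients yields p as stated.

2*x*y - 2*y^2 + 2*x - 1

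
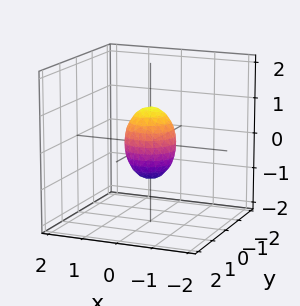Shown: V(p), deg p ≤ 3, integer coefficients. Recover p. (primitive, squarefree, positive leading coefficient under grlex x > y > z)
1. The degree is 2 — a generic line meets the surface in up to 2 points.
2. By symmetry, the surface is invariant under rotation about z: p = q(x² + y², z).
3. Checking where it meets the axes: a circular section at z = 0 has radius between 0 and 1; among the integer gridlines, it crosses the z-axis at z ∈ {-1, 1}.
4. Putting this together gives p.

2*x^2 + 2*y^2 + z^2 - 1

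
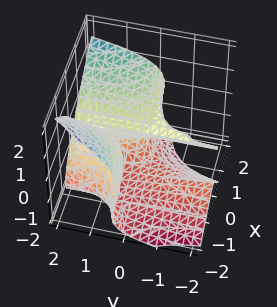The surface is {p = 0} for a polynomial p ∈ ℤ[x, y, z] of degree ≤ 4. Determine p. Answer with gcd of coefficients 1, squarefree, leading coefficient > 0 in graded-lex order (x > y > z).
1. Degree: the shape is more complex than any degree-2 surface, so deg p = 3.
2. Observable constraints: it crosses the x-axis at the gridline x = 0; it crosses the z-axis at the gridline z = 0.
3. The integer polynomial consistent with all of this is the stated p. Check: (0, -1, 0) on the y-axis lies on the surface, and p(0, -1, 0) = 0. ✓

3*x^2*y - 2*x*y*z - 2*z^3 - 3*z^2 + x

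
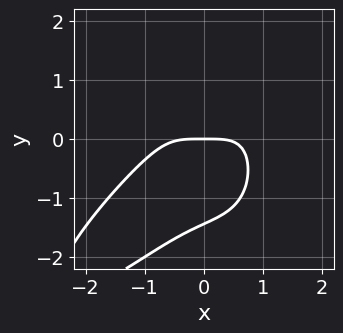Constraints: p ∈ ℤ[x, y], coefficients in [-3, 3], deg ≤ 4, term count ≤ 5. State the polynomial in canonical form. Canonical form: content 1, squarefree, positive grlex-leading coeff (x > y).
2*x^4 - 2*x^3*y + y^4 + 2*x*y^2 + 3*y

(a) The degree is 4 — no degree-3 curve has this shape.
(b) Observable constraints: one y-axis crossing is at y = 0; it crosses the x-axis at the gridline x = 0.
(c) Together with the visible shape, these determine p as stated.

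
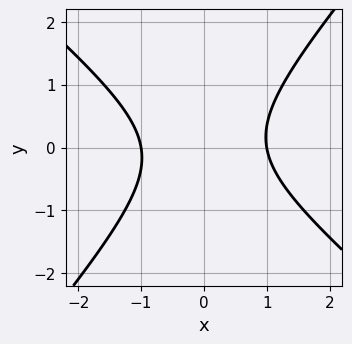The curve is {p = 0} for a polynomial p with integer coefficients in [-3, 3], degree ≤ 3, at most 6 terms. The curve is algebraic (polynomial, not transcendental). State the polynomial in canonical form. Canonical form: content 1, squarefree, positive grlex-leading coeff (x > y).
3*x^2 + x*y - 3*y^2 - 3

1. The degree is 2 — the shape is more complex than any degree-1 curve.
2. Reading off the gridlines: the curve avoids every integer y-axis point in the box; the x-axis gridline crossings are at x ∈ {-1, 1}.
3. Fitting integer coefficients to these (and the overall shape) gives p.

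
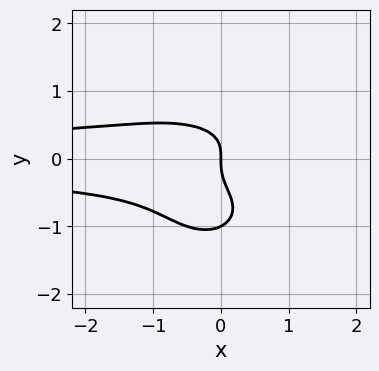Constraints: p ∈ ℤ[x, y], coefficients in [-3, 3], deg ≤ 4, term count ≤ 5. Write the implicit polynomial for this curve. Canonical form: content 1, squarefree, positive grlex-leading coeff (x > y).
1. Degree: no degree-3 curve has this shape, so deg p = 4.
2. From the axis intercepts and sections: among the integer gridlines, it crosses the y-axis at y ∈ {-1, 0}; it meets the x-axis at x = 0 (among the integer gridlines).
3. Together with the visible shape, these determine p as stated.

2*x^2*y^2 + 2*y^4 + 2*y^3 + x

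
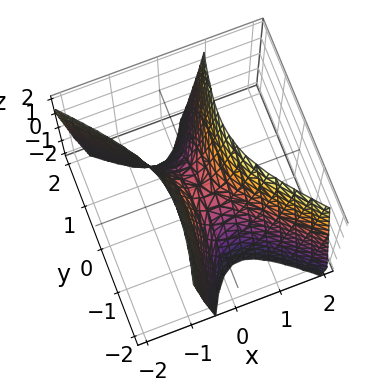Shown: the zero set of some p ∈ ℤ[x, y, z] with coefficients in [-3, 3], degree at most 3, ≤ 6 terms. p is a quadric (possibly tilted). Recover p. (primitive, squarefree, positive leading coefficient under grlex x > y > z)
First, the degree is 2 — no degree-1 surface has this shape.
Next, from the axis intercepts and sections: it crosses the y-axis at the gridline y = 0; it meets the z-axis at z = 0 (among the integer gridlines); one x-axis crossing is at x = 0.
Finally, solving for integer coefficients yields p as stated.

3*x^2 + 2*x*y - y^2 - z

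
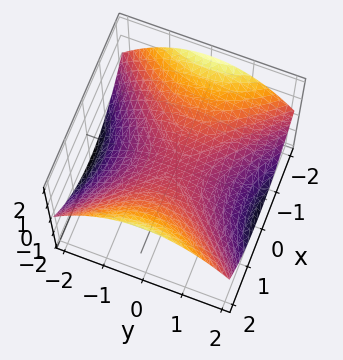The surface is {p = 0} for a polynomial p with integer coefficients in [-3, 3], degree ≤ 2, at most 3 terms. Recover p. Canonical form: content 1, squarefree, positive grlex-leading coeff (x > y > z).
x^2 - y^2 - 3*z

First, the degree is 2 — a hyperbolic paraboloid; a quadric.
Next, symmetries: the x ↦ −x reflection is a symmetry, so x appears only in even powers; it's symmetric under y → −y, forcing even powers of y.
Next, against the integer gridlines: it meets the z-axis at z = 0 (among the integer gridlines); it crosses the y-axis at the gridline y = 0; one x-axis crossing is at x = 0.
Finally, these observations pin down the coefficients.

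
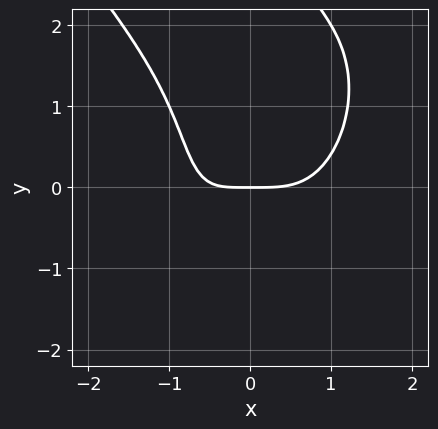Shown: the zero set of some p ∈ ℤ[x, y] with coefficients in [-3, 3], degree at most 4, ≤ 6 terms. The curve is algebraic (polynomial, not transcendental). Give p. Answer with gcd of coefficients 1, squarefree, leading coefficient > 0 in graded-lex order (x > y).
2*x^4 + x*y^3 - 2*x*y - 3*y

(a) The degree is 4 — the shape is more complex than any degree-3 curve.
(b) From the visible intercepts: it crosses the x-axis at the gridline x = 0; one y-axis crossing is at y = 0.
(c) Together with the visible shape, these determine p as stated.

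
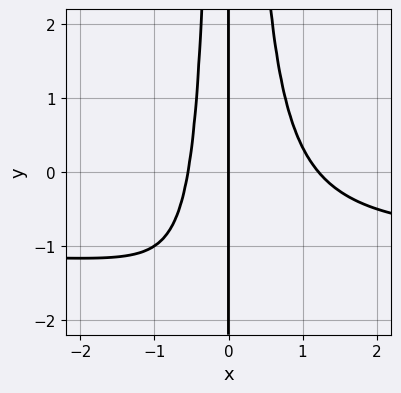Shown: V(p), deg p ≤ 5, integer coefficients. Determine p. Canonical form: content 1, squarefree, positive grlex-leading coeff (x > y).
3*x^3*y + 3*x^3 - 2*x^2 - 2*x

First, degree: the shape is more complex than any degree-3 curve, so deg p = 4.
Then, observable constraints: one x-axis crossing is at x = 0; the visible y-axis segment lies entirely on the curve.
Finally, the integer polynomial consistent with all of this is the stated p.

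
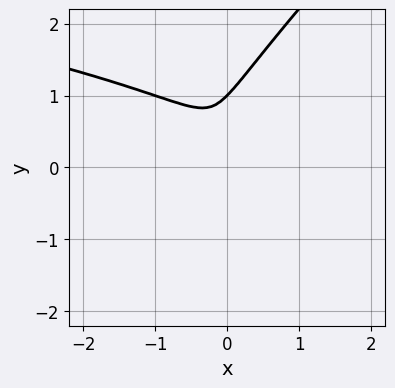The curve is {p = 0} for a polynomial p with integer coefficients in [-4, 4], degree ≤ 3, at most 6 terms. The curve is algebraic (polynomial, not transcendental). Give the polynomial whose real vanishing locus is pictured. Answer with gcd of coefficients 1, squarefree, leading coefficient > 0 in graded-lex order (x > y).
x*y^2 - y^3 + x^2 + y^2

1. deg p = 3. A generic line meets the curve in up to 3 points.
2. Reading off the gridlines: it crosses the y-axis at the gridline y = 1.
3. The integer polynomial consistent with all of this is the stated p.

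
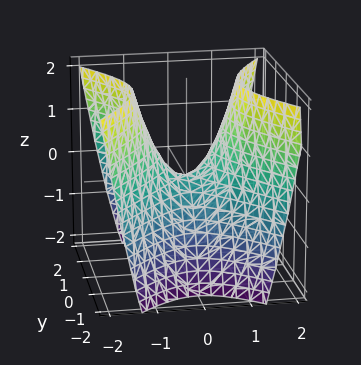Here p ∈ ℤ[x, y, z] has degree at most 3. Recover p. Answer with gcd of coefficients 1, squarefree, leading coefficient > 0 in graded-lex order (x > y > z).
1. deg p = 2. A saddle surface; a quadric.
2. Symmetries: it's symmetric under y → −y, forcing even powers of y; the x ↦ −x reflection is a symmetry, so x appears only in even powers.
3. Reading off the gridlines: it crosses the y-axis at the gridline y = 0; it meets the x-axis at x = 0 (among the integer gridlines); one z-axis crossing is at z = 0.
4. Together with the visible shape, these determine p as stated.

3*x^2 - 2*y^2 - 2*z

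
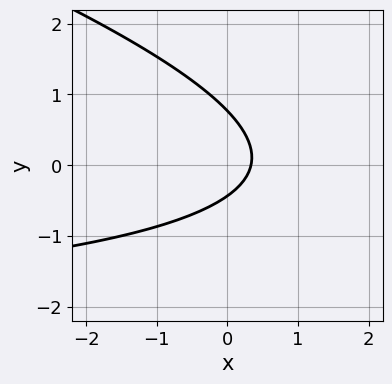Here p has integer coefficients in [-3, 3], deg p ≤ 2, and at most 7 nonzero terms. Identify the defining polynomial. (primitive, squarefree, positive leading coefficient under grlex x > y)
x*y + 3*y^2 + 3*x - y - 1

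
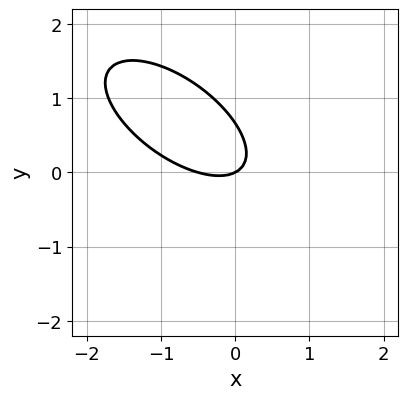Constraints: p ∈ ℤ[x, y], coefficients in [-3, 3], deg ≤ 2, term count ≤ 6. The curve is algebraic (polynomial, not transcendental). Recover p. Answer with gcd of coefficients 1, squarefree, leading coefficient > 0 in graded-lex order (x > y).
2*x^2 + 3*x*y + 3*y^2 + x - 2*y

1. deg p = 2.
2. Against the integer gridlines: one x-axis crossing is at x = 0; it meets the y-axis at y = 0 (among the integer gridlines).
3. These observations pin down the coefficients.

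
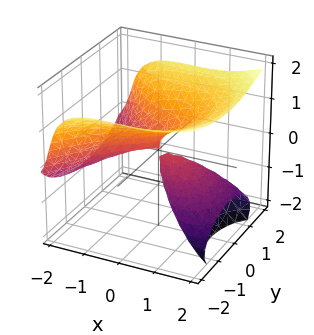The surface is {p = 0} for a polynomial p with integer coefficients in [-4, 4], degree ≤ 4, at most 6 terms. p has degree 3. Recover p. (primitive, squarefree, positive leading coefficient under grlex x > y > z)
x^3 - 2*x*z^2 - 2*z^3 + 3*x*z + 2*y^2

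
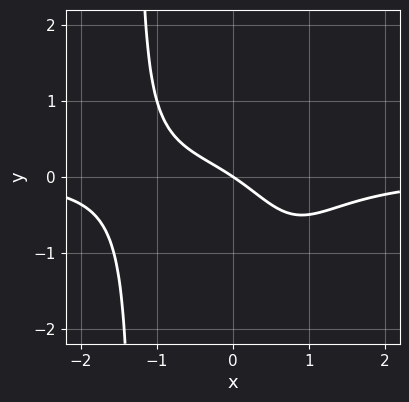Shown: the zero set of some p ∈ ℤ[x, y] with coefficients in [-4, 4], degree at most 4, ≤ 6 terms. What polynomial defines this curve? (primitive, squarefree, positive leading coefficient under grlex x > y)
2*x^3*y - x*y + 2*x + 3*y

1. The degree is 4 — no degree-3 curve has this shape.
2. Against the integer gridlines: it crosses the y-axis at the gridline y = 0; one x-axis crossing is at x = 0.
3. Matching integer coefficients to the picture gives p.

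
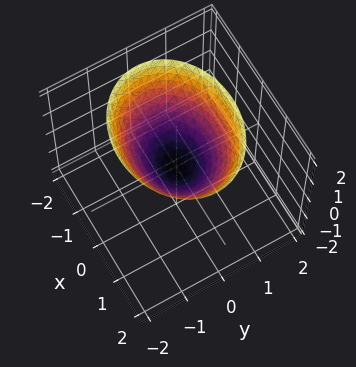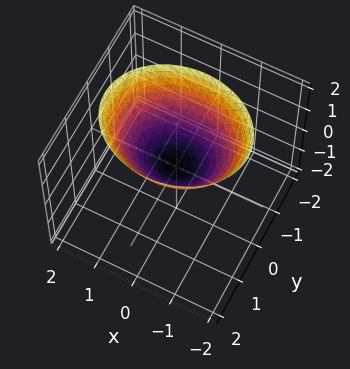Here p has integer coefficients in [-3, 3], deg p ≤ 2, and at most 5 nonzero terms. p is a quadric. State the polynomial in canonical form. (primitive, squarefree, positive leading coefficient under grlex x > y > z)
1. The degree is 2 — a single bowl opening along one axis; a quadric.
2. Symmetries: mirror symmetry y ↦ −y ⇒ only even powers of y; the x ↦ −x reflection is a symmetry, so x appears only in even powers.
3. From the axis intercepts and sections: it meets the x-axis at x = 0 (among the integer gridlines); one z-axis crossing is at z = 0; one y-axis crossing is at y = 0.
4. Assembling these constraints gives the stated polynomial.

2*x^2 + 3*y^2 - 3*z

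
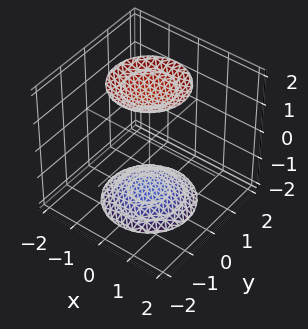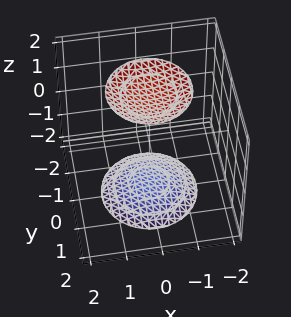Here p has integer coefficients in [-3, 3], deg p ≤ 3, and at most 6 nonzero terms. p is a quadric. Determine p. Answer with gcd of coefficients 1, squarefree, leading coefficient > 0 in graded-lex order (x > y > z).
There are 2 components. They look like related sheets of one shape, so recover p as a whole.
The degree is 2 — two separate bowl-shaped sheets opening away from each other; a quadric.
Symmetries: it's symmetric under z → −z, forcing even powers of z; the z-axis is an axis of rotation, so x and y enter only as x² + y².
Observable constraints: it misses every integer gridline on the x-axis; no y-intercept at any integer in the box; a circular section at z = -2 has radius exactly 1.
These observations pin down the coefficients.

x^2 + y^2 - z^2 + 3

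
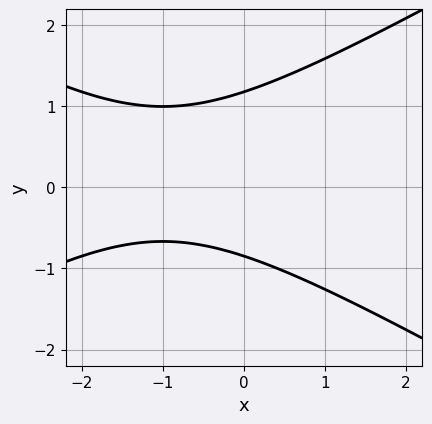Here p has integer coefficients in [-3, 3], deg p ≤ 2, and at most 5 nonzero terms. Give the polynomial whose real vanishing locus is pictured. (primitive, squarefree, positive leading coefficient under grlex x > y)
1. deg p = 2. No degree-1 curve has this shape.
2. From the visible intercepts: no x-intercept at any integer in the box.
3. Assembling these constraints gives the stated polynomial.

x^2 - 3*y^2 + 2*x + y + 3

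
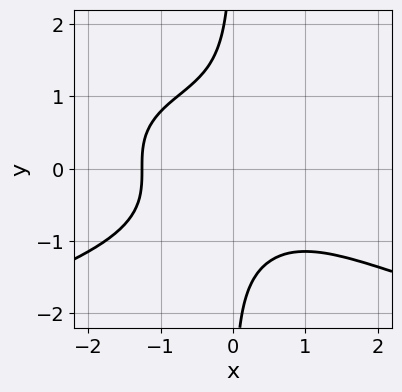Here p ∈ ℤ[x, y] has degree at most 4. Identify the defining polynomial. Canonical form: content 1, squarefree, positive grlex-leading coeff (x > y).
2*x*y^3 + x^3 + 2

First, deg p = 4.
Then, from the axis intercepts and sections: the curve avoids every integer y-axis point in the box.
Finally, together with the visible shape, these determine p as stated.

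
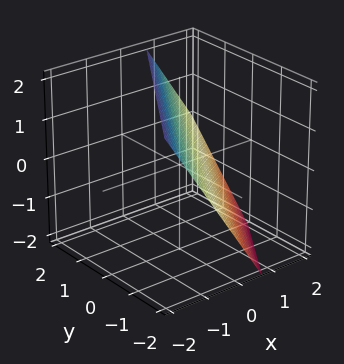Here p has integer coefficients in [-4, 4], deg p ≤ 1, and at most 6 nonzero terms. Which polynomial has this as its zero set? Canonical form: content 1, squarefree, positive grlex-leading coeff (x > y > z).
First, deg p = 1. The surface is flat (a plane).
Then, observable constraints: it meets the z-axis at z = 1 (among the integer gridlines); it meets the y-axis at y = -1 (among the integer gridlines).
Finally, assembling these constraints gives the stated polynomial.

3*x - 2*y + 2*z - 2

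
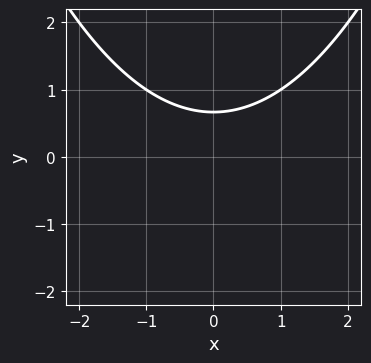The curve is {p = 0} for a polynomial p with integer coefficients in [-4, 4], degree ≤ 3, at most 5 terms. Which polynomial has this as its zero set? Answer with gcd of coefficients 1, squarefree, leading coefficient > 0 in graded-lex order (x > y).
x^2 - 3*y + 2

(a) Degree: the shape is more complex than any degree-1 curve, so deg p = 2.
(b) Symmetries: the x ↦ −x reflection is a symmetry, so x appears only in even powers.
(c) Observable constraints: no x-intercept at any integer in the box.
(d) Together with the visible shape, these determine p as stated.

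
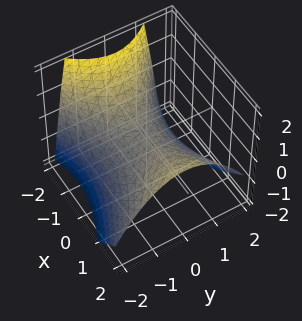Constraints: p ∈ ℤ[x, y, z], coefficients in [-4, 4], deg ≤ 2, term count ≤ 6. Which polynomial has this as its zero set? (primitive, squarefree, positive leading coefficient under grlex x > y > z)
x^2 - x*z - 2*y^2 - 3*z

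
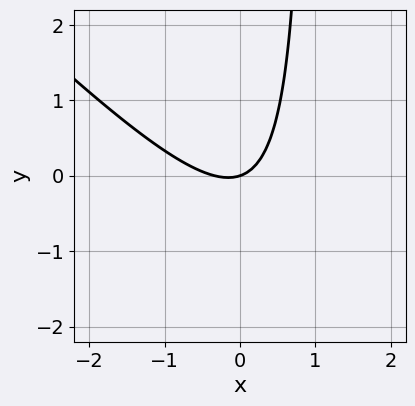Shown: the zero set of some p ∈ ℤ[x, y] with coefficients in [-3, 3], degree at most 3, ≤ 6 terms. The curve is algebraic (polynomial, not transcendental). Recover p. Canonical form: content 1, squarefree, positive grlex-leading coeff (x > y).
3*x^2 + 3*x*y + x - 3*y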